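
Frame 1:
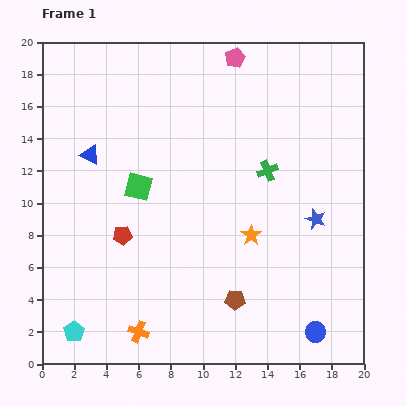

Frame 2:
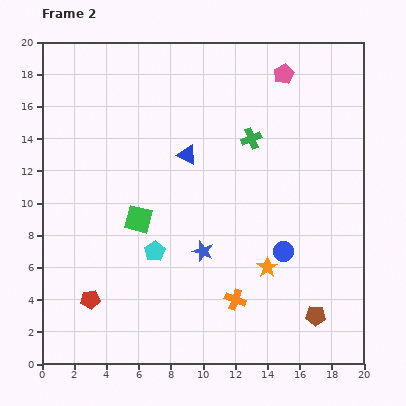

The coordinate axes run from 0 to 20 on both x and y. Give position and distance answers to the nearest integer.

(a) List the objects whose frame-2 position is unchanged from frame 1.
none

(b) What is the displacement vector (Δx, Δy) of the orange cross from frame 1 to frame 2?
(6, 2)

The orange cross was at (6, 2) in frame 1 and (12, 4) in frame 2.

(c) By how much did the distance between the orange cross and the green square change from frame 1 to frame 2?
-1

Distance in frame 1: 9. Distance in frame 2: 8.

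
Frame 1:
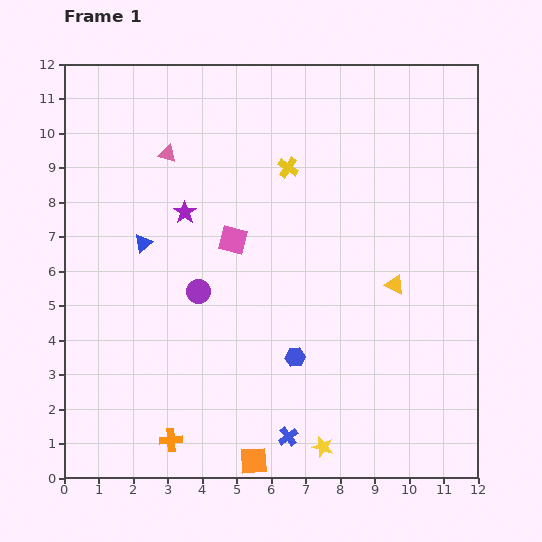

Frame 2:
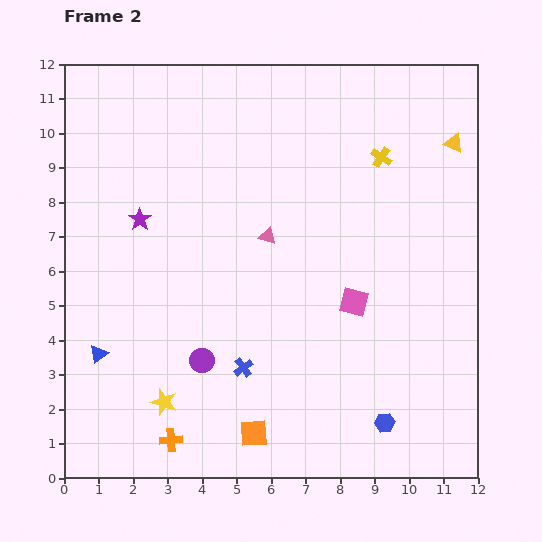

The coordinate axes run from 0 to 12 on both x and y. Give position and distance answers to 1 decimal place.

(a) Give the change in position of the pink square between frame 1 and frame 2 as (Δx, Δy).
(3.5, -1.8)

The pink square was at (4.9, 6.9) in frame 1 and (8.4, 5.1) in frame 2.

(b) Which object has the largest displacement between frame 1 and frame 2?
the yellow star

(moved 4.8; next 4.4)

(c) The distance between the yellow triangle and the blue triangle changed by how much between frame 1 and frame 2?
+4.6

Distance in frame 1: 7.4. Distance in frame 2: 12.0.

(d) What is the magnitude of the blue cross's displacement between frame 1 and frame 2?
2.4

The blue cross moved from (6.5, 1.2) to (5.2, 3.2), a distance of √(1.3² + 2.0²) ≈ 2.4.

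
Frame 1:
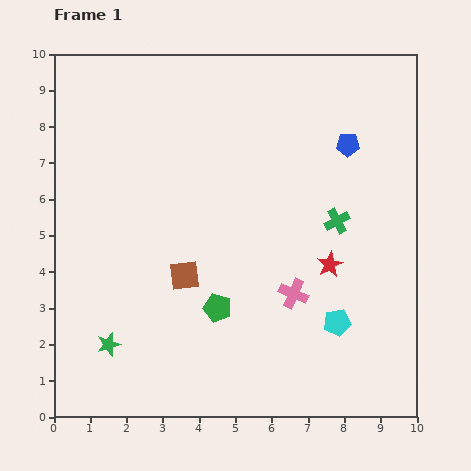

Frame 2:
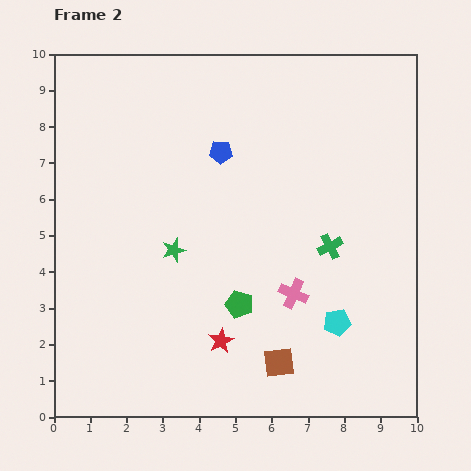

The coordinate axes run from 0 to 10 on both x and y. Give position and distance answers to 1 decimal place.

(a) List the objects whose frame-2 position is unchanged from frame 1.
the cyan pentagon, the pink cross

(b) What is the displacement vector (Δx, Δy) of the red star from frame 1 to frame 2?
(-3.0, -2.1)

The red star was at (7.6, 4.2) in frame 1 and (4.6, 2.1) in frame 2.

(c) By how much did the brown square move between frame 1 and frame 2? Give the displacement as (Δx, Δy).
(2.6, -2.4)

The brown square was at (3.6, 3.9) in frame 1 and (6.2, 1.5) in frame 2.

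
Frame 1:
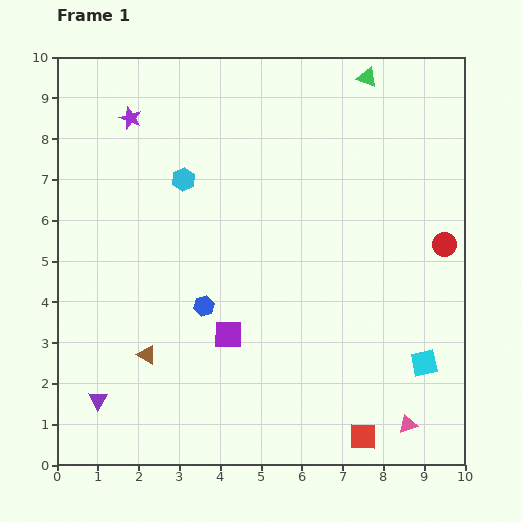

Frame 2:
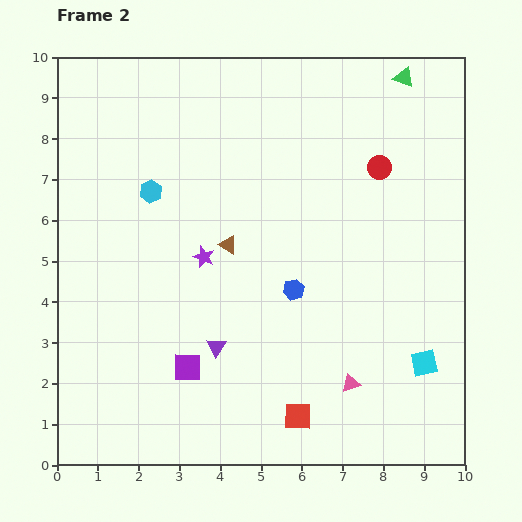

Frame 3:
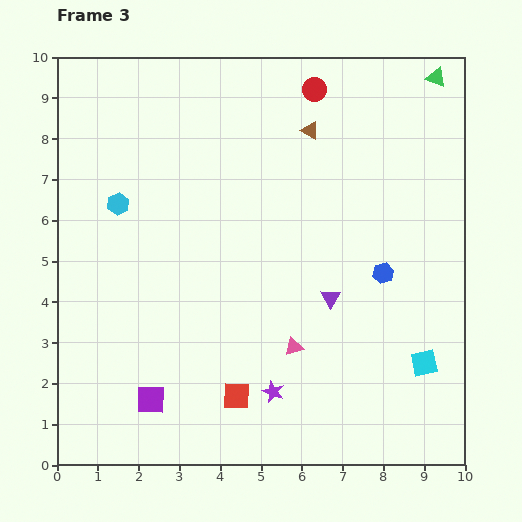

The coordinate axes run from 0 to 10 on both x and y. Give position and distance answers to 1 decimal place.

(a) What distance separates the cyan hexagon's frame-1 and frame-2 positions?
0.9

The cyan hexagon moved from (3.1, 7.0) to (2.3, 6.7), a distance of √(0.8² + 0.3²) ≈ 0.9.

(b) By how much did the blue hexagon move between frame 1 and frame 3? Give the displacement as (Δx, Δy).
(4.4, 0.8)

The blue hexagon was at (3.6, 3.9) in frame 1 and (8.0, 4.7) in frame 3.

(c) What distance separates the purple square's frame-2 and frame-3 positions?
1.2

The purple square moved from (3.2, 2.4) to (2.3, 1.6), a distance of √(0.9² + 0.8²) ≈ 1.2.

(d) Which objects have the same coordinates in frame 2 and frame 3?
the cyan square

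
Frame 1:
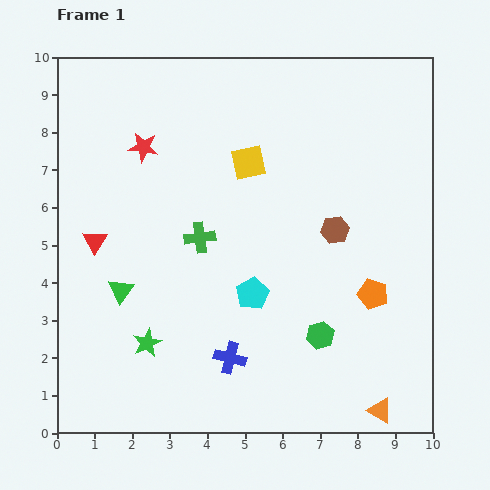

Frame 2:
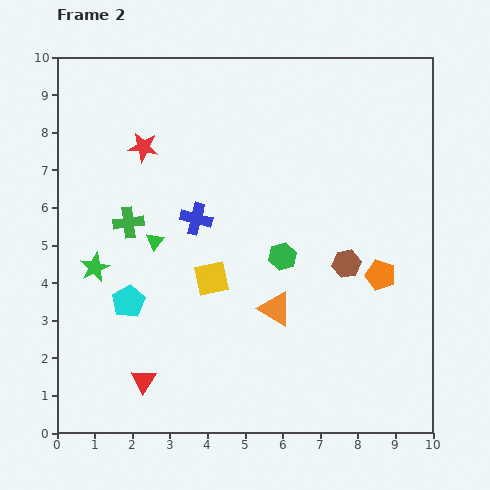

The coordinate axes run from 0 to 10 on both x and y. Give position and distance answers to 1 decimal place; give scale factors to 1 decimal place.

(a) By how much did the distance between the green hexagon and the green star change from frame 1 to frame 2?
+0.4

Distance in frame 1: 4.6. Distance in frame 2: 5.0.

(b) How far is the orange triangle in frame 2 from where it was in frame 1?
3.9

The orange triangle moved from (8.6, 0.6) to (5.8, 3.3), a distance of √(2.8² + 2.7²) ≈ 3.9.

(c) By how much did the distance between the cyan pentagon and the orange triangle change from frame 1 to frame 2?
-0.7

Distance in frame 1: 4.6. Distance in frame 2: 3.9.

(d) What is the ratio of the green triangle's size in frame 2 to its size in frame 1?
0.7×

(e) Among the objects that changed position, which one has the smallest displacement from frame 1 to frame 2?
the orange pentagon

(moved 0.5)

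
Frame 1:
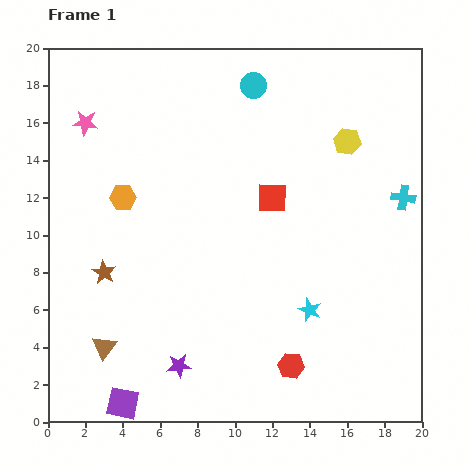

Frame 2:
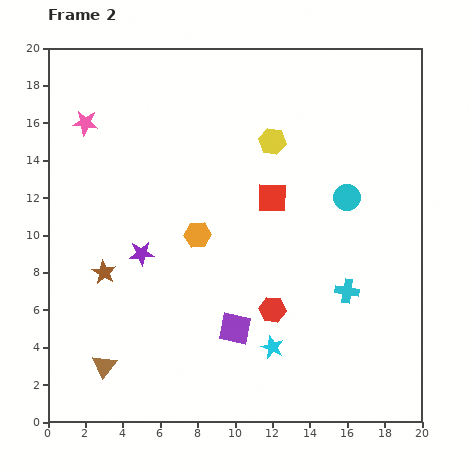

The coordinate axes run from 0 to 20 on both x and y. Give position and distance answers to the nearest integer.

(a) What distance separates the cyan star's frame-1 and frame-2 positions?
3

The cyan star moved from (14, 6) to (12, 4), a distance of √(2² + 2²) ≈ 3.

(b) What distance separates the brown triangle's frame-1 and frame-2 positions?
1

The brown triangle moved from (3, 4) to (3, 3), a distance of √(0² + 1²) ≈ 1.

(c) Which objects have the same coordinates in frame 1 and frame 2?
the brown star, the red square, the pink star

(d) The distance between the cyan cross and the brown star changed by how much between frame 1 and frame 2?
-3

Distance in frame 1: 16. Distance in frame 2: 13.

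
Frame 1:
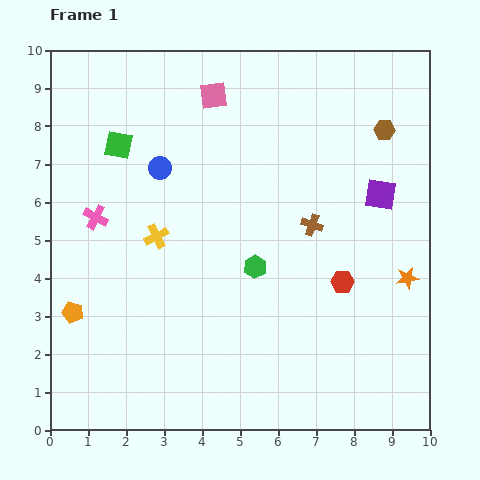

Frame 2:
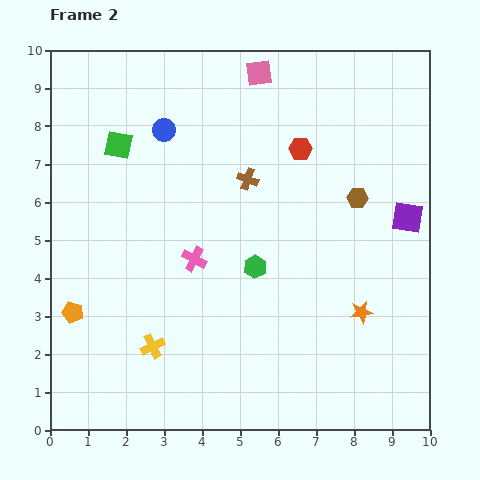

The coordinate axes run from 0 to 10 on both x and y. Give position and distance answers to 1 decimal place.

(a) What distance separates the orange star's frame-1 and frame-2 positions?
1.5

The orange star moved from (9.4, 4.0) to (8.2, 3.1), a distance of √(1.2² + 0.9²) ≈ 1.5.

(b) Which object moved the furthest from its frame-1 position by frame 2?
the red hexagon

(moved 3.7; next 2.9)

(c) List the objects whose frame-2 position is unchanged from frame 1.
the green hexagon, the green square, the orange pentagon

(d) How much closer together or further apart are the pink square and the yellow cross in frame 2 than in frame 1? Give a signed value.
+3.7

Distance in frame 1: 4.0. Distance in frame 2: 7.7.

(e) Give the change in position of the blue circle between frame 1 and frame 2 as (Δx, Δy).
(0.1, 1.0)

The blue circle was at (2.9, 6.9) in frame 1 and (3.0, 7.9) in frame 2.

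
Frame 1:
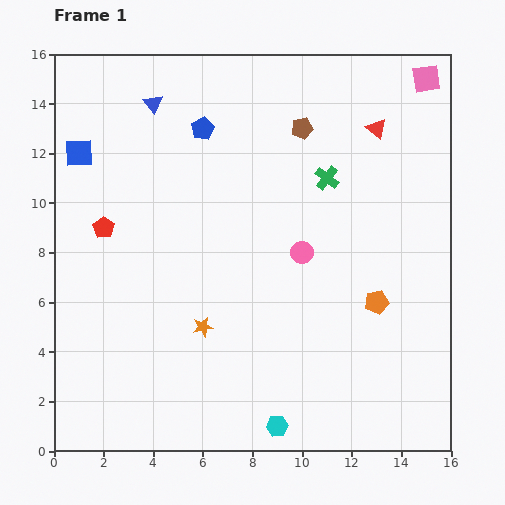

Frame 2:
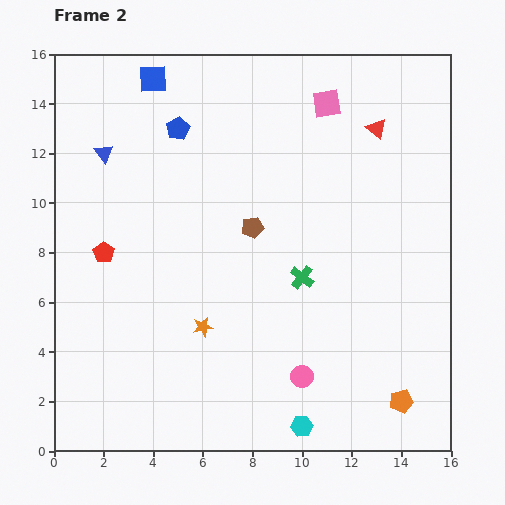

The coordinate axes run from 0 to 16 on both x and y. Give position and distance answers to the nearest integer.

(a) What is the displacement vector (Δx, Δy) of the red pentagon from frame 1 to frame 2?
(0, -1)

The red pentagon was at (2, 9) in frame 1 and (2, 8) in frame 2.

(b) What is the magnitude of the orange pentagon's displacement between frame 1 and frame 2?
4

The orange pentagon moved from (13, 6) to (14, 2), a distance of √(1² + 4²) ≈ 4.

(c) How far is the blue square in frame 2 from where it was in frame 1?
4

The blue square moved from (1, 12) to (4, 15), a distance of √(3² + 3²) ≈ 4.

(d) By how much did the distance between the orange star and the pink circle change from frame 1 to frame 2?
-1

Distance in frame 1: 5. Distance in frame 2: 4.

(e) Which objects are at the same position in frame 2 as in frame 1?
the red triangle, the orange star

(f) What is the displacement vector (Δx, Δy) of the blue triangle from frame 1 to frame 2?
(-2, -2)

The blue triangle was at (4, 14) in frame 1 and (2, 12) in frame 2.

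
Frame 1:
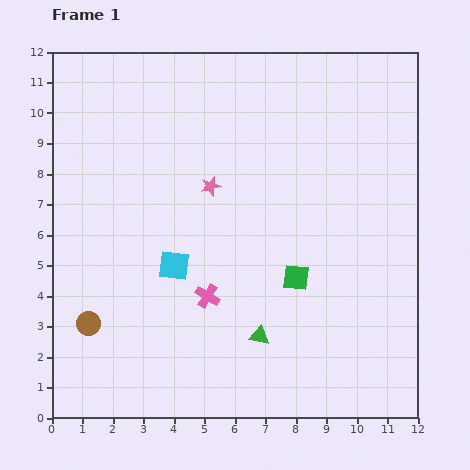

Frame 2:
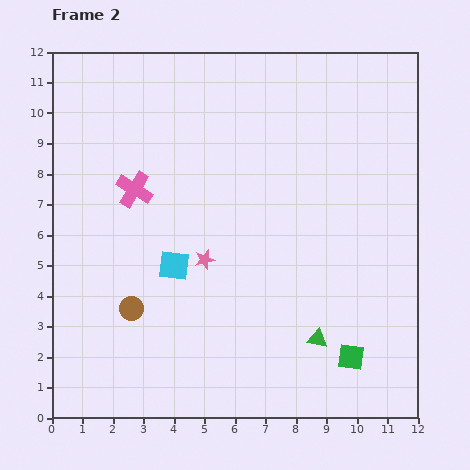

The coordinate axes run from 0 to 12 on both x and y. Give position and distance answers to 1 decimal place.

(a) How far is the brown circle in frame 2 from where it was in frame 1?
1.5

The brown circle moved from (1.2, 3.1) to (2.6, 3.6), a distance of √(1.4² + 0.5²) ≈ 1.5.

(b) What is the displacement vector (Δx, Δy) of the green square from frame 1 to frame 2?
(1.8, -2.6)

The green square was at (8.0, 4.6) in frame 1 and (9.8, 2.0) in frame 2.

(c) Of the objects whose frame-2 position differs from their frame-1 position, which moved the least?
the brown circle

(moved 1.5)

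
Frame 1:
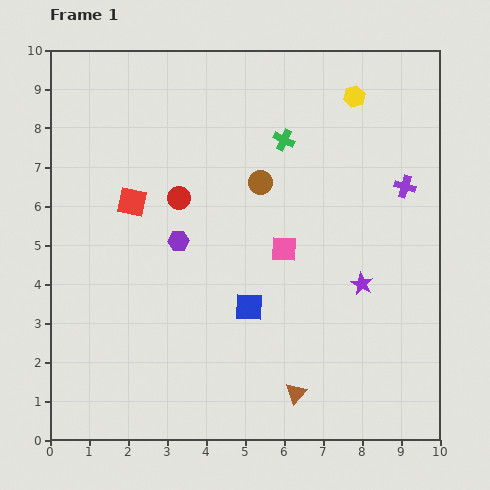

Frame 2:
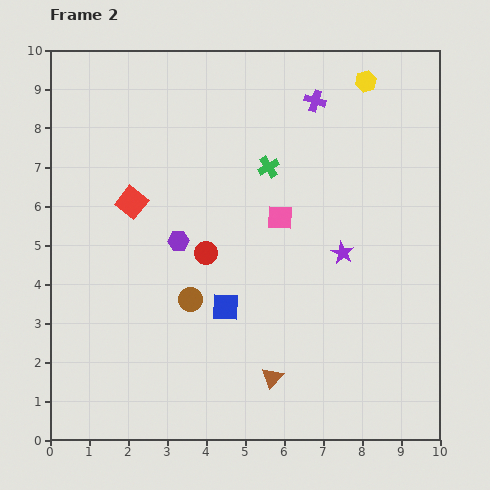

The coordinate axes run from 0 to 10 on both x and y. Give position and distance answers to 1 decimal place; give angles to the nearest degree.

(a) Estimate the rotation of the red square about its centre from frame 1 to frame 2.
26° clockwise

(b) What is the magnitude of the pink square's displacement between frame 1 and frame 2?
0.8

The pink square moved from (6.0, 4.9) to (5.9, 5.7), a distance of √(0.1² + 0.8²) ≈ 0.8.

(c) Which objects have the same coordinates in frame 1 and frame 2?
the purple hexagon, the red square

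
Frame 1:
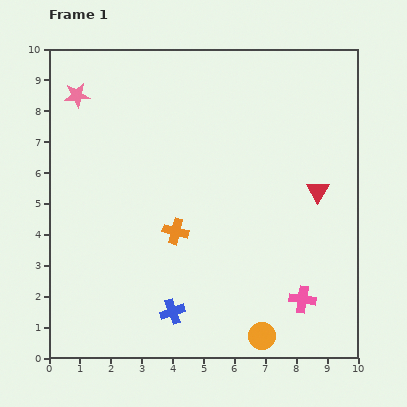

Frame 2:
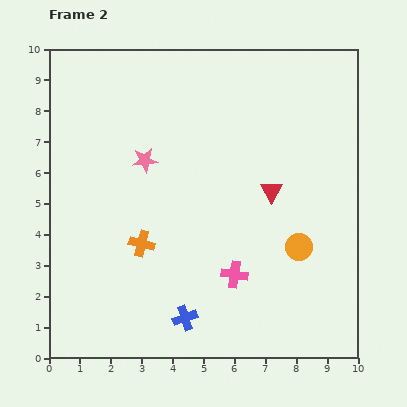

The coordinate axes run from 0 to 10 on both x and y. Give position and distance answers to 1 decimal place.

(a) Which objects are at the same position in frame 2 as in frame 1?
none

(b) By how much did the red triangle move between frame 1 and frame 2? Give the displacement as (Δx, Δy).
(-1.5, 0.0)

The red triangle was at (8.7, 5.4) in frame 1 and (7.2, 5.4) in frame 2.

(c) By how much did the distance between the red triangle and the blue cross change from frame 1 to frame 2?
-1.1

Distance in frame 1: 6.1. Distance in frame 2: 5.0.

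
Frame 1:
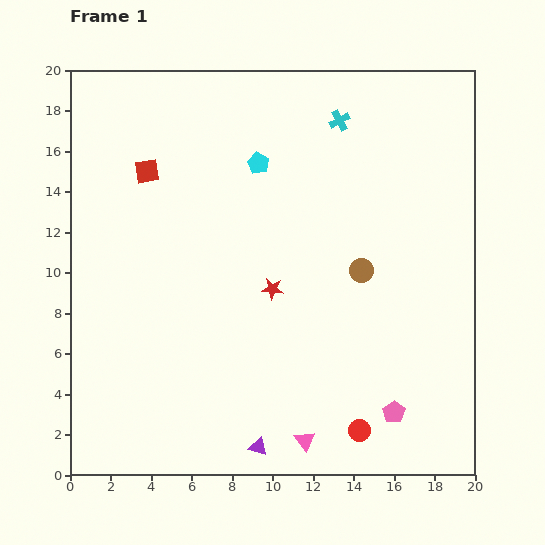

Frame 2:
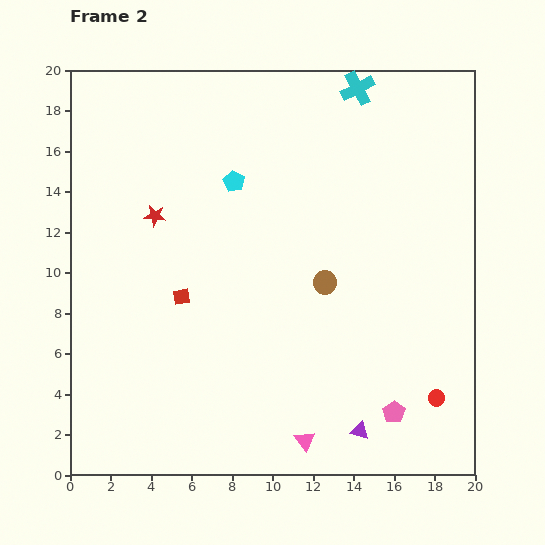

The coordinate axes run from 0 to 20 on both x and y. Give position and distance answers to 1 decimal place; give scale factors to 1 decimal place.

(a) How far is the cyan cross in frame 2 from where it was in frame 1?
1.8

The cyan cross moved from (13.3, 17.5) to (14.2, 19.1), a distance of √(0.9² + 1.6²) ≈ 1.8.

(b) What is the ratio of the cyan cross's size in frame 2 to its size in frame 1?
1.6×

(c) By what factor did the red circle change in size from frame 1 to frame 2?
0.7×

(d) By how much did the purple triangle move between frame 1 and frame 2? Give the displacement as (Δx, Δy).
(5.0, 0.8)

The purple triangle was at (9.3, 1.4) in frame 1 and (14.3, 2.2) in frame 2.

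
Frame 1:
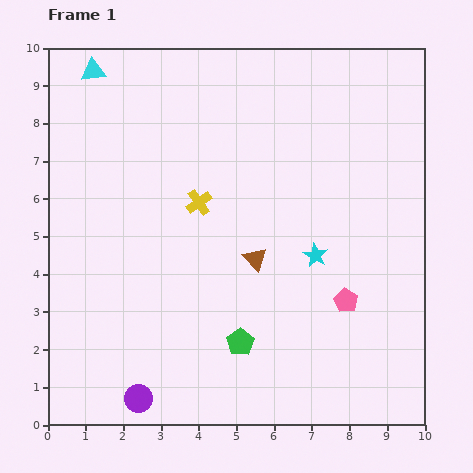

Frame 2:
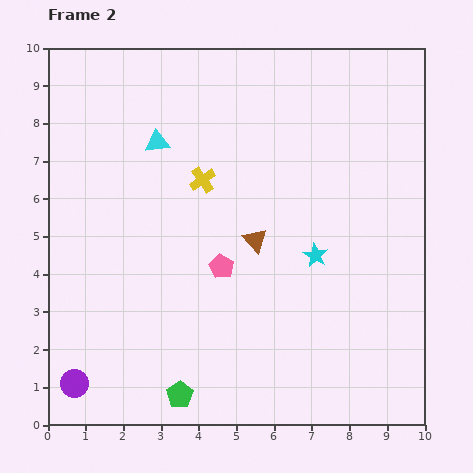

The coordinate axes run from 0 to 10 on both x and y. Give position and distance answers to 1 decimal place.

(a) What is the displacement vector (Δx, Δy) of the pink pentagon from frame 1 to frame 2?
(-3.3, 0.9)

The pink pentagon was at (7.9, 3.3) in frame 1 and (4.6, 4.2) in frame 2.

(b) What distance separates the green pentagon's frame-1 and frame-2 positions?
2.1

The green pentagon moved from (5.1, 2.2) to (3.5, 0.8), a distance of √(1.6² + 1.4²) ≈ 2.1.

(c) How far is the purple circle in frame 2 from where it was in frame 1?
1.7

The purple circle moved from (2.4, 0.7) to (0.7, 1.1), a distance of √(1.7² + 0.4²) ≈ 1.7.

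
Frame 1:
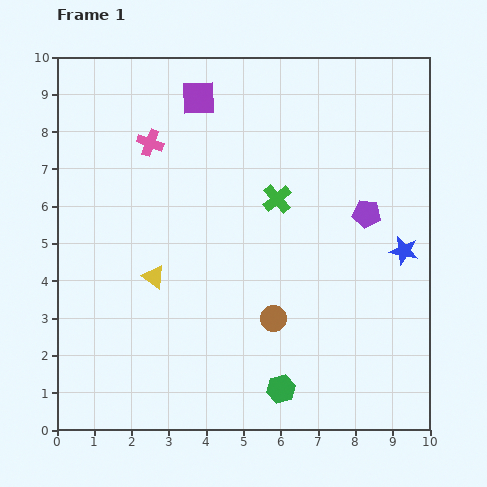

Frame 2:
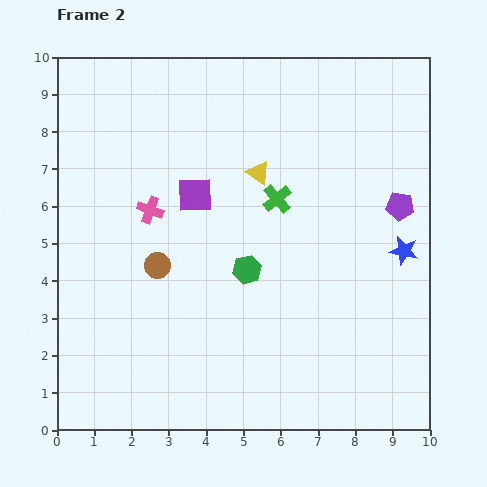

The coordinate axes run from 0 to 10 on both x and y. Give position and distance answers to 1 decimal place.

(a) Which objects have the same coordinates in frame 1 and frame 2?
the green cross, the blue star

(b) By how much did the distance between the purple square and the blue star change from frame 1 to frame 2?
-1.1

Distance in frame 1: 6.9. Distance in frame 2: 5.8.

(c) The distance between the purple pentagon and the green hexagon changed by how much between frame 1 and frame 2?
-0.8

Distance in frame 1: 5.2. Distance in frame 2: 4.4.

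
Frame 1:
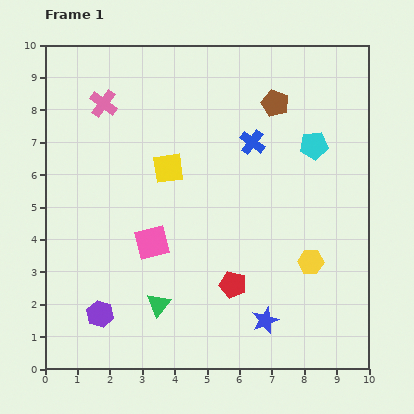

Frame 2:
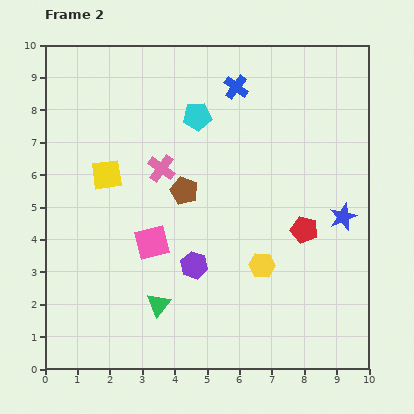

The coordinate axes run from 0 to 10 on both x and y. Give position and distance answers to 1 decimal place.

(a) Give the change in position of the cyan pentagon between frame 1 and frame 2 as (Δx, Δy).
(-3.6, 0.9)

The cyan pentagon was at (8.3, 6.9) in frame 1 and (4.7, 7.8) in frame 2.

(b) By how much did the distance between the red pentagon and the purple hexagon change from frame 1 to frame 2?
-0.6

Distance in frame 1: 4.2. Distance in frame 2: 3.6.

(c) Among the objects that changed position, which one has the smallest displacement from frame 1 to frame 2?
the yellow hexagon

(moved 1.5)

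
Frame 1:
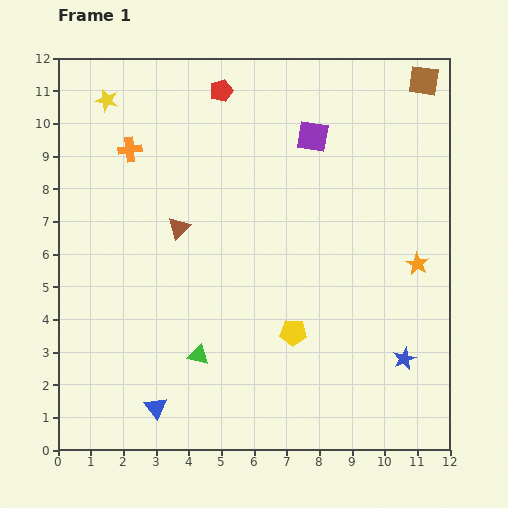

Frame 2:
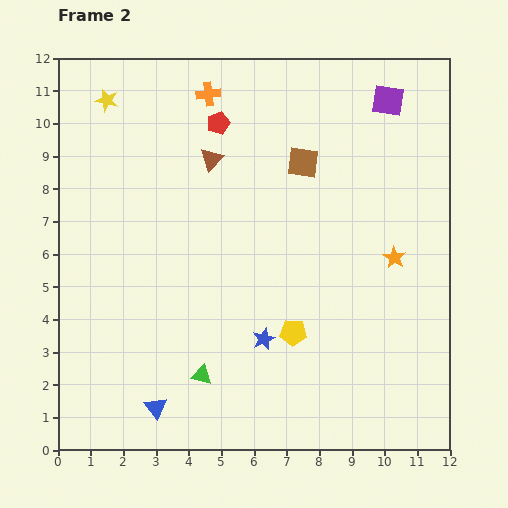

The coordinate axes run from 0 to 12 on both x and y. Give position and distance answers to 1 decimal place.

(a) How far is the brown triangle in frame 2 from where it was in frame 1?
2.3

The brown triangle moved from (3.7, 6.8) to (4.7, 8.9), a distance of √(1.0² + 2.1²) ≈ 2.3.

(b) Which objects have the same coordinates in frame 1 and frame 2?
the yellow pentagon, the blue triangle, the yellow star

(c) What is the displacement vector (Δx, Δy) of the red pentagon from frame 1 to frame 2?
(-0.1, -1.0)

The red pentagon was at (5.0, 11.0) in frame 1 and (4.9, 10.0) in frame 2.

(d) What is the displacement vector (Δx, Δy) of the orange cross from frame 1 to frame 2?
(2.4, 1.7)

The orange cross was at (2.2, 9.2) in frame 1 and (4.6, 10.9) in frame 2.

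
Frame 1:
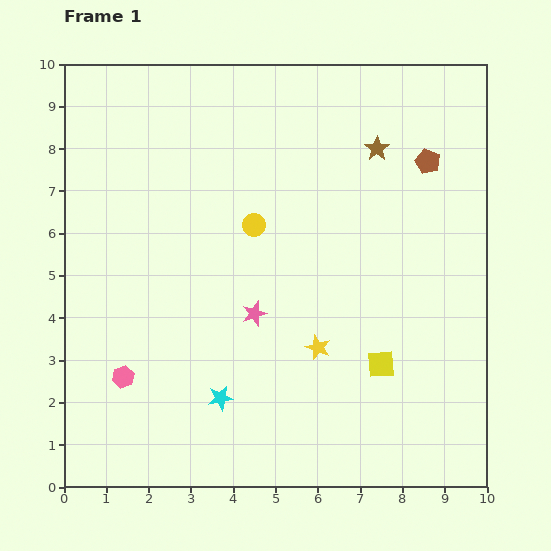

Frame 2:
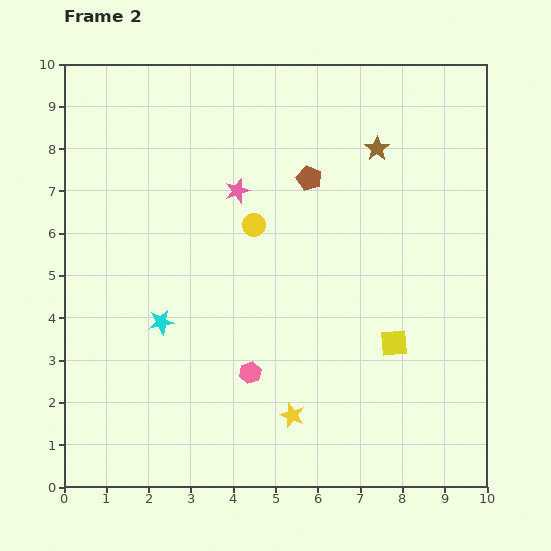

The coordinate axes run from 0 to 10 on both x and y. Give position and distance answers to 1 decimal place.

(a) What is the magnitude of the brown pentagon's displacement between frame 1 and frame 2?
2.8

The brown pentagon moved from (8.6, 7.7) to (5.8, 7.3), a distance of √(2.8² + 0.4²) ≈ 2.8.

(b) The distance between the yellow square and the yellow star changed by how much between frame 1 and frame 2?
+1.3

Distance in frame 1: 1.6. Distance in frame 2: 2.9.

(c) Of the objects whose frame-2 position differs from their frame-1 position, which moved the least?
the yellow square

(moved 0.6)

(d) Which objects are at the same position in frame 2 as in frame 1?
the yellow circle, the brown star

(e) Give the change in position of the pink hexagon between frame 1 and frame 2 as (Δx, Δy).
(3.0, 0.1)

The pink hexagon was at (1.4, 2.6) in frame 1 and (4.4, 2.7) in frame 2.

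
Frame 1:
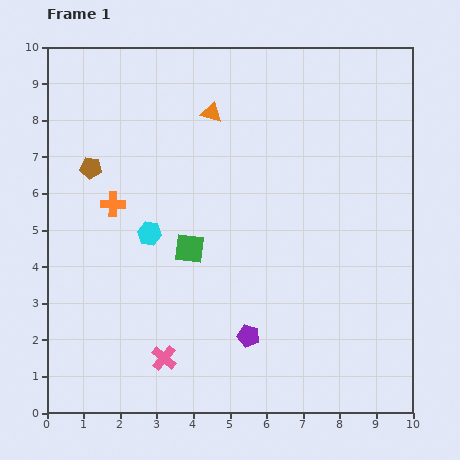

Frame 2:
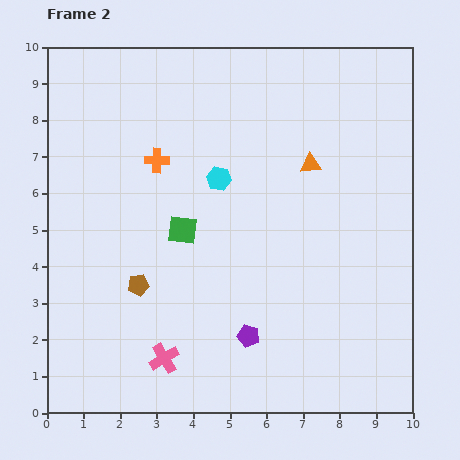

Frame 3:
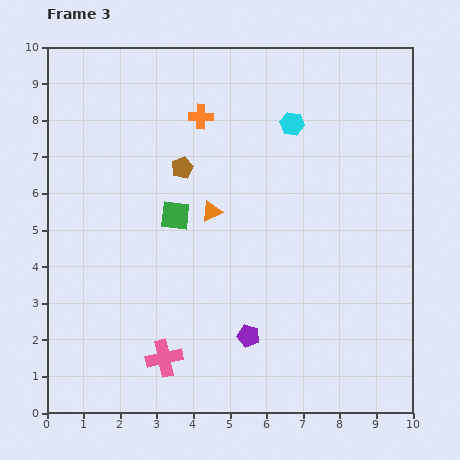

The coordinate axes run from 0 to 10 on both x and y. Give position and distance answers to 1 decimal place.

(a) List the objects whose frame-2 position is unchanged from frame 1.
the pink cross, the purple pentagon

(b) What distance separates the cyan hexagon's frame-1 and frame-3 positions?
4.9

The cyan hexagon moved from (2.8, 4.9) to (6.7, 7.9), a distance of √(3.9² + 3.0²) ≈ 4.9.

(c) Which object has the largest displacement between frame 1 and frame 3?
the cyan hexagon

(moved 4.9; next 3.4)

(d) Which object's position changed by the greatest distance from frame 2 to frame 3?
the brown pentagon

(moved 3.4; next 3.0)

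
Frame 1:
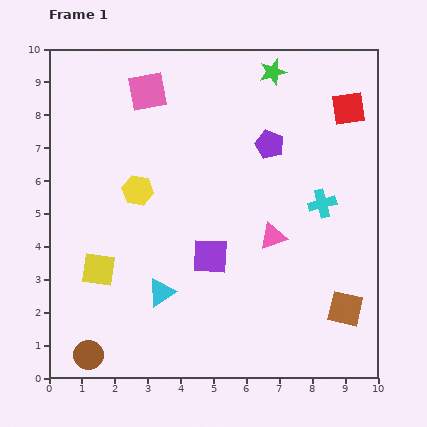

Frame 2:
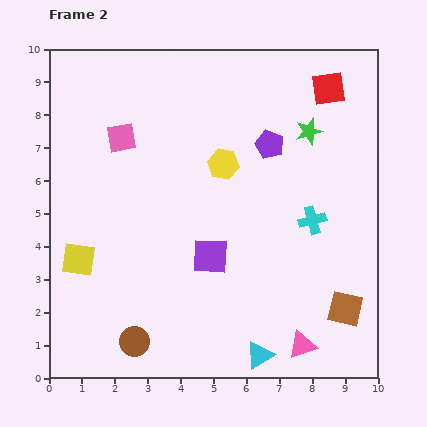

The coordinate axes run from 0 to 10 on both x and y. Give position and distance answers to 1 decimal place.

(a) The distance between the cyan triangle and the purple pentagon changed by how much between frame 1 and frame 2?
+0.8

Distance in frame 1: 5.6. Distance in frame 2: 6.4.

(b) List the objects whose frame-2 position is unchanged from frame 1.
the brown square, the purple pentagon, the purple square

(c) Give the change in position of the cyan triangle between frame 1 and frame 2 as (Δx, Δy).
(3.0, -1.9)

The cyan triangle was at (3.4, 2.6) in frame 1 and (6.4, 0.7) in frame 2.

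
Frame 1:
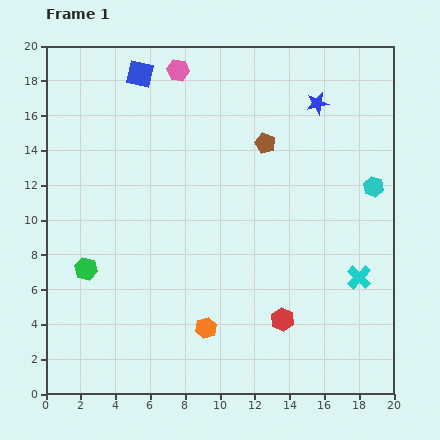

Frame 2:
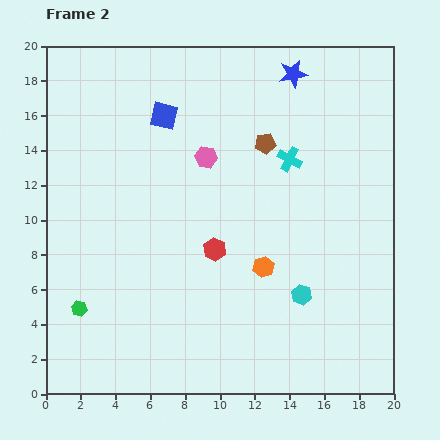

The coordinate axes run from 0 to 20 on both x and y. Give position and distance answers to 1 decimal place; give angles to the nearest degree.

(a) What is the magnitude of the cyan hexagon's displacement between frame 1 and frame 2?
7.4

The cyan hexagon moved from (18.8, 11.9) to (14.7, 5.7), a distance of √(4.1² + 6.2²) ≈ 7.4.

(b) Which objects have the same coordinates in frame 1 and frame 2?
the brown pentagon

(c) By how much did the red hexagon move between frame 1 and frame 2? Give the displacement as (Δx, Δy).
(-3.9, 4.0)

The red hexagon was at (13.6, 4.3) in frame 1 and (9.7, 8.3) in frame 2.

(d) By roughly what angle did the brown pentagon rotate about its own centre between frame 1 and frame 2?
28° counter-clockwise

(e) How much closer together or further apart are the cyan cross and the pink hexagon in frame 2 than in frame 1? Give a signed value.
-11.0

Distance in frame 1: 15.8. Distance in frame 2: 4.8.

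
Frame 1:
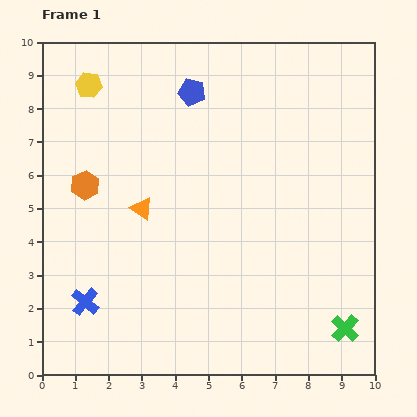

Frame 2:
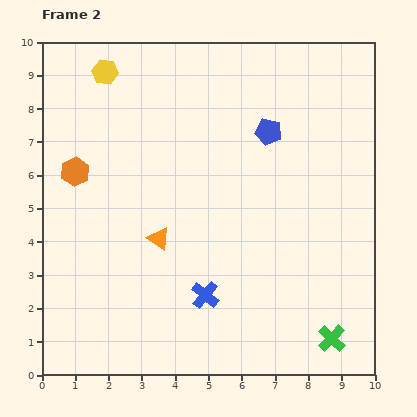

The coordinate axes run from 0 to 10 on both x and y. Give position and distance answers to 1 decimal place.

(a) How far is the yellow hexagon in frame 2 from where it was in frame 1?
0.6

The yellow hexagon moved from (1.4, 8.7) to (1.9, 9.1), a distance of √(0.5² + 0.4²) ≈ 0.6.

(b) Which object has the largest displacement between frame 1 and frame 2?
the blue cross

(moved 3.6; next 2.6)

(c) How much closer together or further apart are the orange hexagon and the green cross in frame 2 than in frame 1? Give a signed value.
+0.3

Distance in frame 1: 8.9. Distance in frame 2: 9.2.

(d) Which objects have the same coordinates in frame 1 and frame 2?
none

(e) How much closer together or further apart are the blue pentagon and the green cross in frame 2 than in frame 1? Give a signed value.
-2.0

Distance in frame 1: 8.5. Distance in frame 2: 6.5.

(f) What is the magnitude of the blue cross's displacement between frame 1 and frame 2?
3.6

The blue cross moved from (1.3, 2.2) to (4.9, 2.4), a distance of √(3.6² + 0.2²) ≈ 3.6.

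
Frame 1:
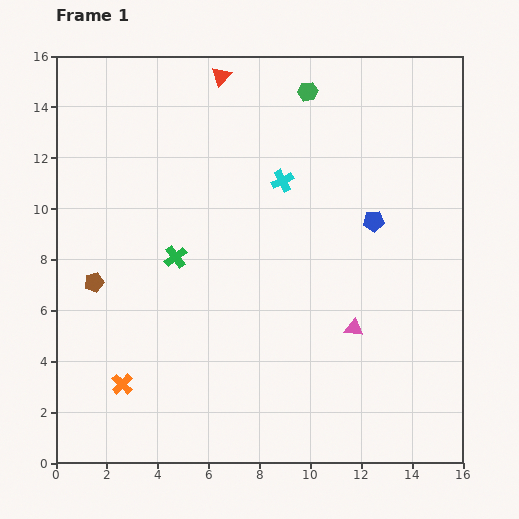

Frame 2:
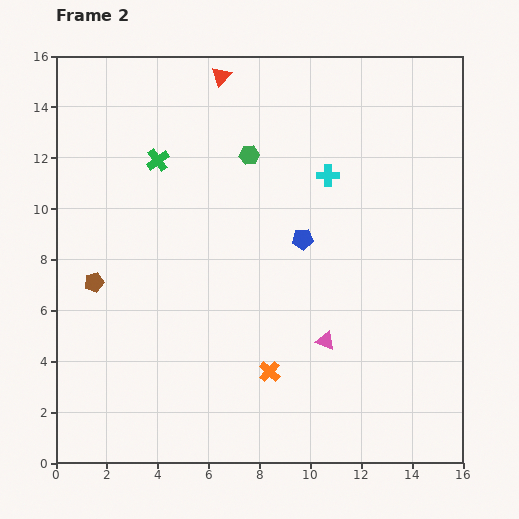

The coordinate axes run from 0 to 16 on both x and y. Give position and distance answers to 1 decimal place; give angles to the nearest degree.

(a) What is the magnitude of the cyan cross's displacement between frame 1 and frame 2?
1.8

The cyan cross moved from (8.9, 11.1) to (10.7, 11.3), a distance of √(1.8² + 0.2²) ≈ 1.8.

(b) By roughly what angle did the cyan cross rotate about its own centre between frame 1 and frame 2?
27° clockwise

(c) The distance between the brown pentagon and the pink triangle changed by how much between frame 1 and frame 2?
-1.0

Distance in frame 1: 10.4. Distance in frame 2: 9.4.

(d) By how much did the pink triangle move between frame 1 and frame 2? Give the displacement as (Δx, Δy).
(-1.1, -0.5)

The pink triangle was at (11.7, 5.3) in frame 1 and (10.6, 4.8) in frame 2.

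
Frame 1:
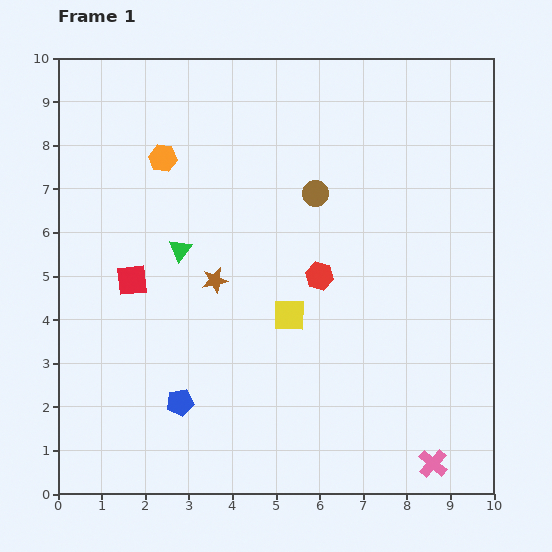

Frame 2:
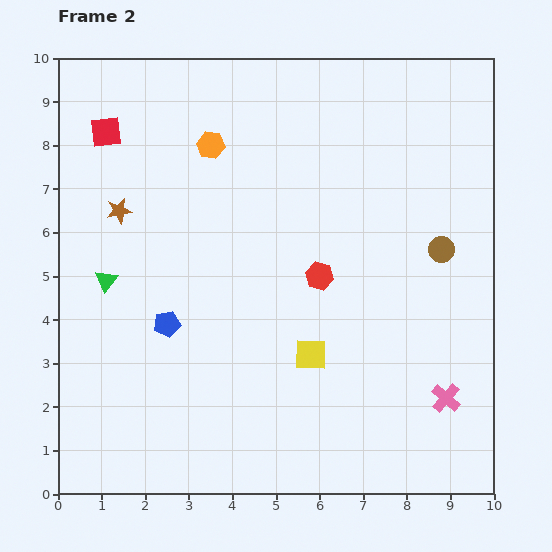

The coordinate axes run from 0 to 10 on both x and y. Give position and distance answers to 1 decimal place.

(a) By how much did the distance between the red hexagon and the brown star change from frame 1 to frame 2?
+2.4

Distance in frame 1: 2.4. Distance in frame 2: 4.8.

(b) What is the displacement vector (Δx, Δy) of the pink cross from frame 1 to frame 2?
(0.3, 1.5)

The pink cross was at (8.6, 0.7) in frame 1 and (8.9, 2.2) in frame 2.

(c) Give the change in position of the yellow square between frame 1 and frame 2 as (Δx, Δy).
(0.5, -0.9)

The yellow square was at (5.3, 4.1) in frame 1 and (5.8, 3.2) in frame 2.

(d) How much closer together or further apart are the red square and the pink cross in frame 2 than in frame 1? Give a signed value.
+1.8

Distance in frame 1: 8.1. Distance in frame 2: 9.9.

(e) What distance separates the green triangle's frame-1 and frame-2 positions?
1.8

The green triangle moved from (2.8, 5.6) to (1.1, 4.9), a distance of √(1.7² + 0.7²) ≈ 1.8.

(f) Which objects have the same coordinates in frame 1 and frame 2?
the red hexagon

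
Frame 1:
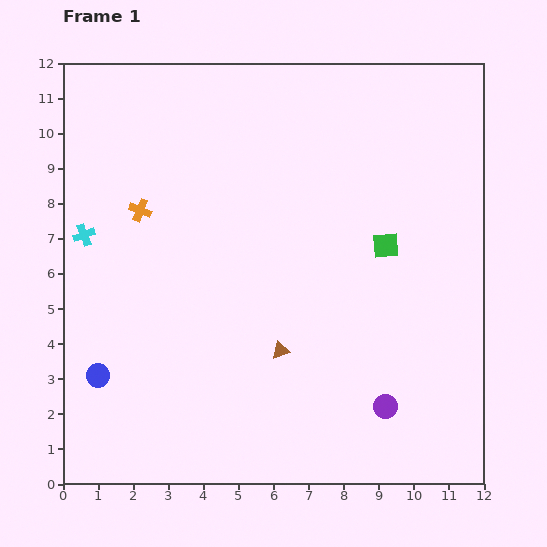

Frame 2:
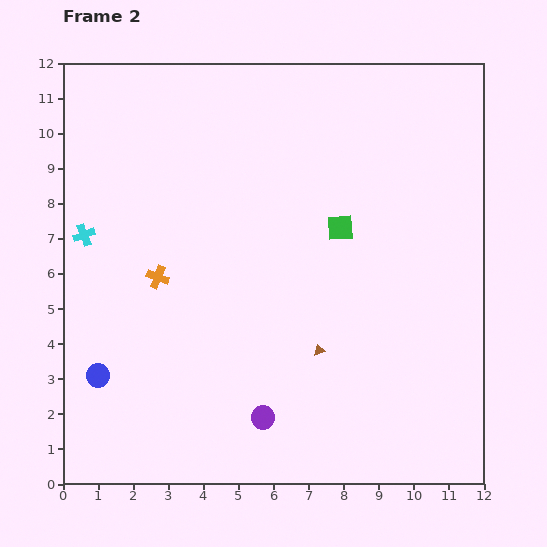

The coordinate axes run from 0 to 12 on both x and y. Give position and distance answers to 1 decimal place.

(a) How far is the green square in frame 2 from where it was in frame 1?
1.4

The green square moved from (9.2, 6.8) to (7.9, 7.3), a distance of √(1.3² + 0.5²) ≈ 1.4.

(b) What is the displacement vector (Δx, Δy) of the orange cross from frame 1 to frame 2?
(0.5, -1.9)

The orange cross was at (2.2, 7.8) in frame 1 and (2.7, 5.9) in frame 2.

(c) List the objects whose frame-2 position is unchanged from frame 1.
the cyan cross, the blue circle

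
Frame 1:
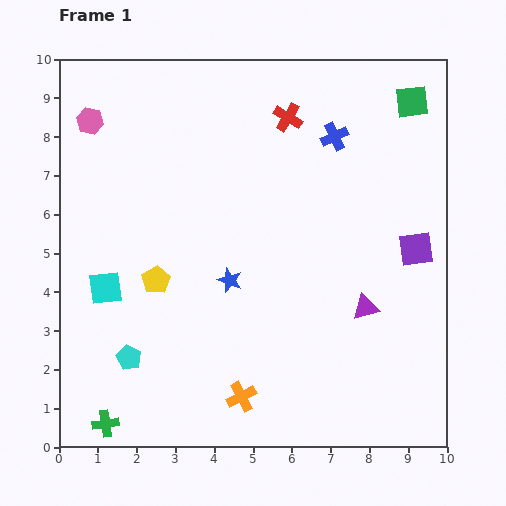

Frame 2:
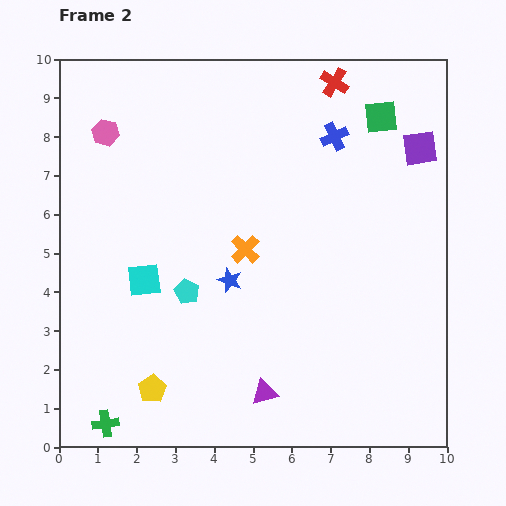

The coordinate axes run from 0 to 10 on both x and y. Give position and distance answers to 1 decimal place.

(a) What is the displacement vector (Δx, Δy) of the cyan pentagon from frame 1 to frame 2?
(1.5, 1.7)

The cyan pentagon was at (1.8, 2.3) in frame 1 and (3.3, 4.0) in frame 2.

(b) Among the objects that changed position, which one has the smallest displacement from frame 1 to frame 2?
the pink hexagon

(moved 0.5)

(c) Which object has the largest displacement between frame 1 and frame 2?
the orange cross

(moved 3.8; next 3.4)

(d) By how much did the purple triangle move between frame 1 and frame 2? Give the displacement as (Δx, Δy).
(-2.6, -2.2)

The purple triangle was at (7.9, 3.6) in frame 1 and (5.3, 1.4) in frame 2.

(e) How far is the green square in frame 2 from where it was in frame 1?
0.9

The green square moved from (9.1, 8.9) to (8.3, 8.5), a distance of √(0.8² + 0.4²) ≈ 0.9.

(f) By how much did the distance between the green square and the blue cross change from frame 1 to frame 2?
-0.9

Distance in frame 1: 2.2. Distance in frame 2: 1.3.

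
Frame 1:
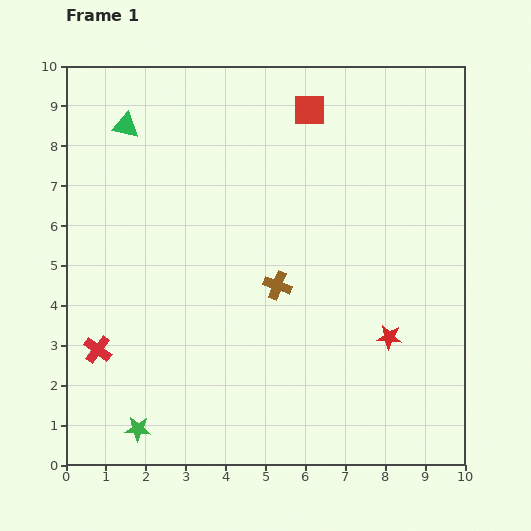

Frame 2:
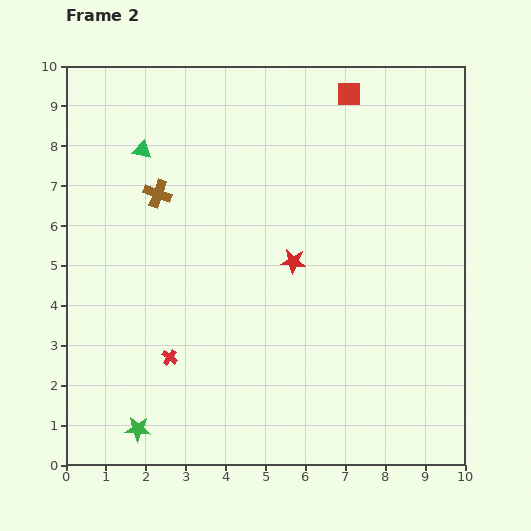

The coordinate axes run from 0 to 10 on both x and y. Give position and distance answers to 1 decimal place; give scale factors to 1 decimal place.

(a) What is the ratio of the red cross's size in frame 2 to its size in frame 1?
0.6×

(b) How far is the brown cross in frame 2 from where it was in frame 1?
3.8

The brown cross moved from (5.3, 4.5) to (2.3, 6.8), a distance of √(3.0² + 2.3²) ≈ 3.8.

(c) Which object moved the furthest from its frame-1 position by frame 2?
the brown cross

(moved 3.8; next 3.1)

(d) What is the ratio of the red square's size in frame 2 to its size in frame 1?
0.8×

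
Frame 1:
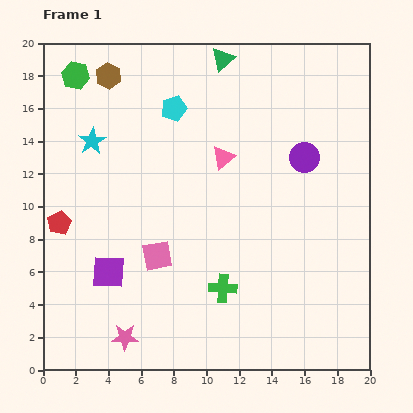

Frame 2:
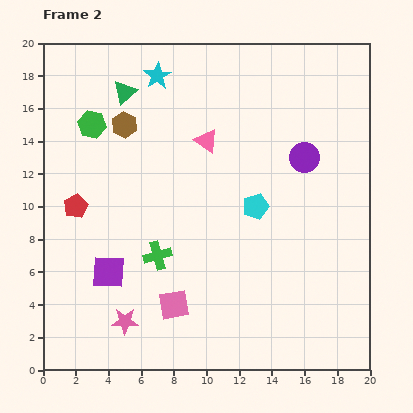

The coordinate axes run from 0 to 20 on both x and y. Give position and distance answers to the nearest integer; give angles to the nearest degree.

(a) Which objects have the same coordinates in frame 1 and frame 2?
the purple square, the purple circle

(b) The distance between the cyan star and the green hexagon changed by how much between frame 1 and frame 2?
+1

Distance in frame 1: 4. Distance in frame 2: 5.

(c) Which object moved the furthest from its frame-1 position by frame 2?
the cyan pentagon

(moved 8; next 6)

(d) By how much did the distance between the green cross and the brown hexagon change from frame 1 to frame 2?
-7

Distance in frame 1: 15. Distance in frame 2: 8.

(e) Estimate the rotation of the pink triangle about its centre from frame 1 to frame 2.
44° counter-clockwise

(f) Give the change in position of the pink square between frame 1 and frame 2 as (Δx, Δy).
(1, -3)

The pink square was at (7, 7) in frame 1 and (8, 4) in frame 2.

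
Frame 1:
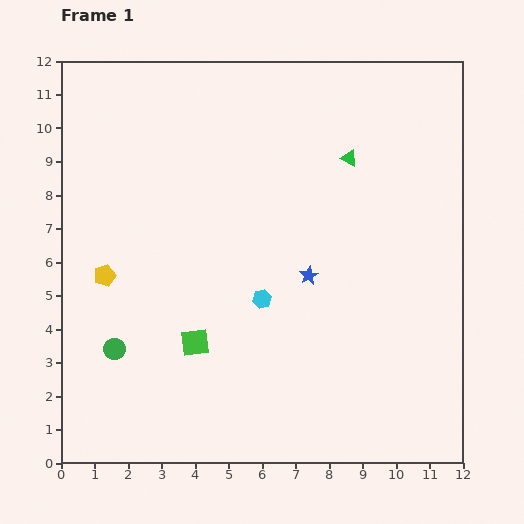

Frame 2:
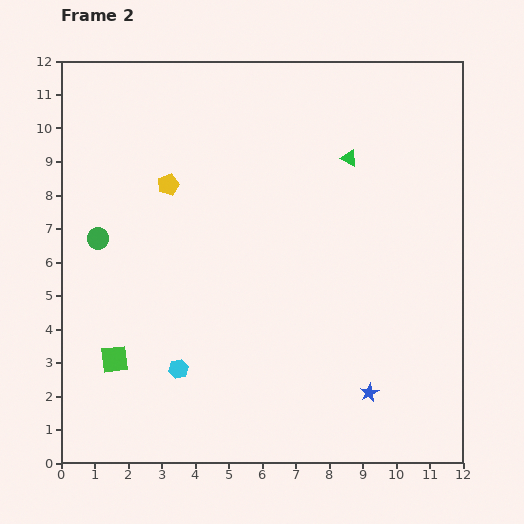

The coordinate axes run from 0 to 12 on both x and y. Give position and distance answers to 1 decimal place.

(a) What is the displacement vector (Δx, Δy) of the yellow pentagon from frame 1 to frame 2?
(1.9, 2.7)

The yellow pentagon was at (1.3, 5.6) in frame 1 and (3.2, 8.3) in frame 2.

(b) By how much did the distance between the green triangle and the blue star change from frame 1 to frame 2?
+3.3

Distance in frame 1: 3.7. Distance in frame 2: 7.0.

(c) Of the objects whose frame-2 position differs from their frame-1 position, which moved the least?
the green square

(moved 2.5)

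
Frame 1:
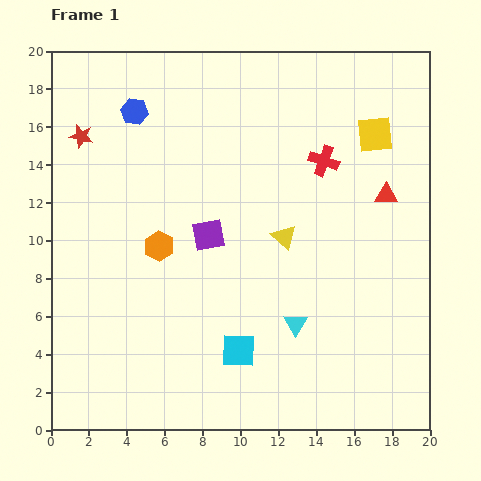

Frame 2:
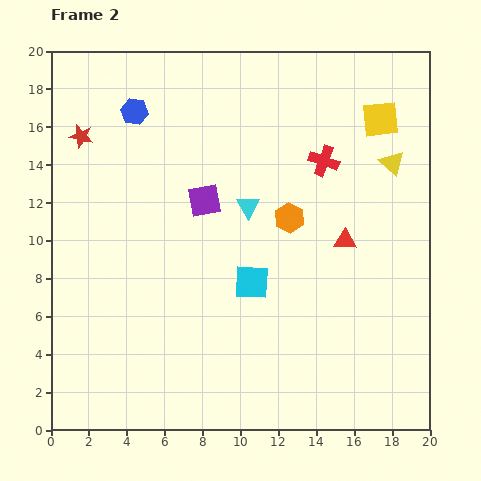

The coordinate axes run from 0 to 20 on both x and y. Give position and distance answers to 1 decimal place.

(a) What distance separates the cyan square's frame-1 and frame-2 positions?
3.7

The cyan square moved from (9.9, 4.2) to (10.6, 7.8), a distance of √(0.7² + 3.6²) ≈ 3.7.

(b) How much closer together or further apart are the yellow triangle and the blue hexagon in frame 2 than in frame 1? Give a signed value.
+3.6

Distance in frame 1: 10.3. Distance in frame 2: 13.9.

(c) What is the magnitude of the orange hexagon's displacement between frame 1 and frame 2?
7.1

The orange hexagon moved from (5.7, 9.7) to (12.6, 11.2), a distance of √(6.9² + 1.5²) ≈ 7.1.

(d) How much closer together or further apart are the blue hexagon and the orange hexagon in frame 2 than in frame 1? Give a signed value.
+2.7

Distance in frame 1: 7.2. Distance in frame 2: 9.9.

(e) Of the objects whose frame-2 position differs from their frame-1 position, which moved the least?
the yellow square

(moved 0.9)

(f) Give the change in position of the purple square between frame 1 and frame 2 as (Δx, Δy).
(-0.2, 1.8)

The purple square was at (8.3, 10.3) in frame 1 and (8.1, 12.1) in frame 2.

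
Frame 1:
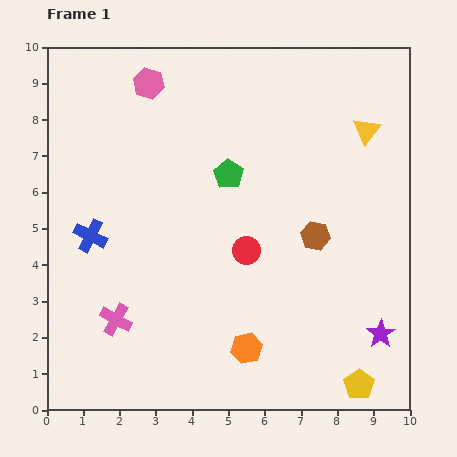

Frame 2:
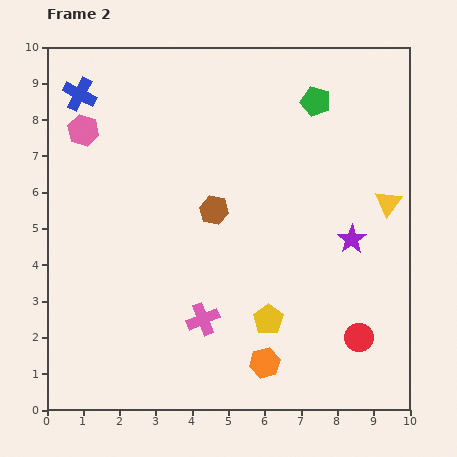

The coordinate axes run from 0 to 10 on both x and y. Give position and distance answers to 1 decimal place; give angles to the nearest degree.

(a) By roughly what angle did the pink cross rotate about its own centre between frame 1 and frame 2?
39° clockwise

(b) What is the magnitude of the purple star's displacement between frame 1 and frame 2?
2.7

The purple star moved from (9.2, 2.1) to (8.4, 4.7), a distance of √(0.8² + 2.6²) ≈ 2.7.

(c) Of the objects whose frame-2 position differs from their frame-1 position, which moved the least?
the orange hexagon

(moved 0.6)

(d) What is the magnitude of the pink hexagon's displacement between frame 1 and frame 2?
2.2

The pink hexagon moved from (2.8, 9.0) to (1.0, 7.7), a distance of √(1.8² + 1.3²) ≈ 2.2.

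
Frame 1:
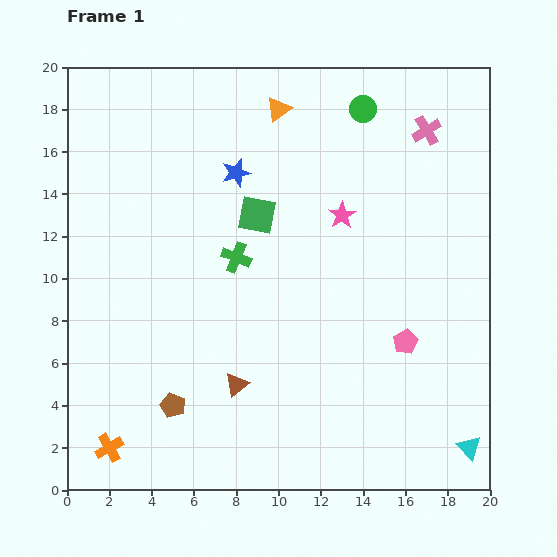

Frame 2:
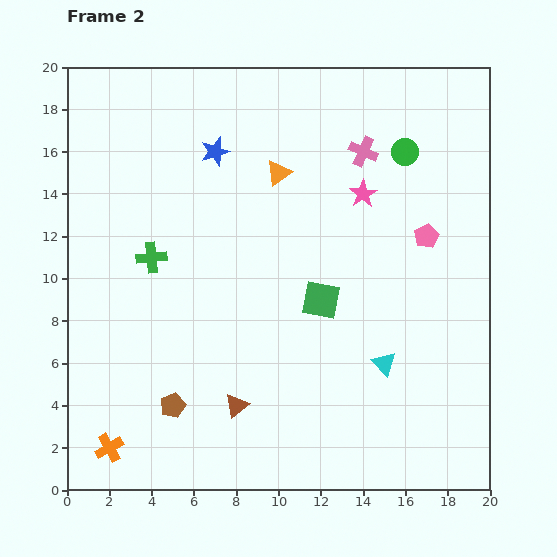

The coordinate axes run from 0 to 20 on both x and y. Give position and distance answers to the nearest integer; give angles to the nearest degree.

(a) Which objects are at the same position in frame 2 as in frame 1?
the orange cross, the brown pentagon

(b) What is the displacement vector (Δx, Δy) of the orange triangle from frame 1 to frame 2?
(0, -3)

The orange triangle was at (10, 18) in frame 1 and (10, 15) in frame 2.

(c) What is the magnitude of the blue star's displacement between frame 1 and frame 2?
1

The blue star moved from (8, 15) to (7, 16), a distance of √(1² + 1²) ≈ 1.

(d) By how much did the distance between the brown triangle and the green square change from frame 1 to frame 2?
-2

Distance in frame 1: 8. Distance in frame 2: 6.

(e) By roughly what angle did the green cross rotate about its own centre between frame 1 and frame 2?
26° counter-clockwise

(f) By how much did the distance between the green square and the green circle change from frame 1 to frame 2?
+1

Distance in frame 1: 7. Distance in frame 2: 8.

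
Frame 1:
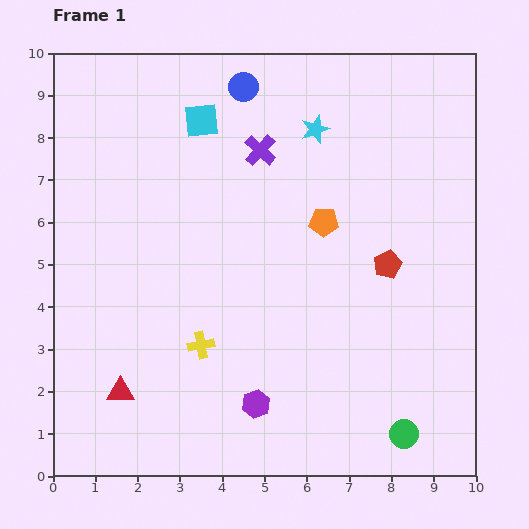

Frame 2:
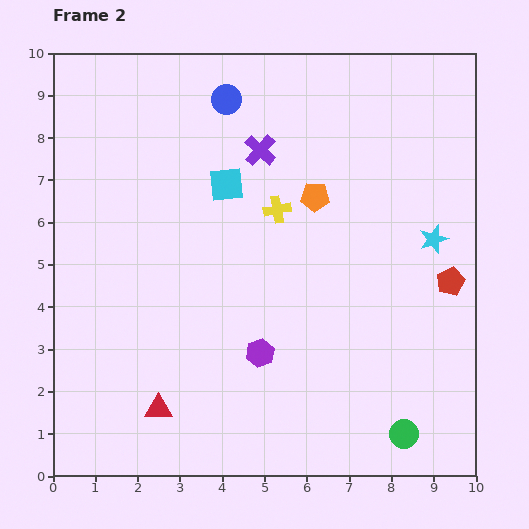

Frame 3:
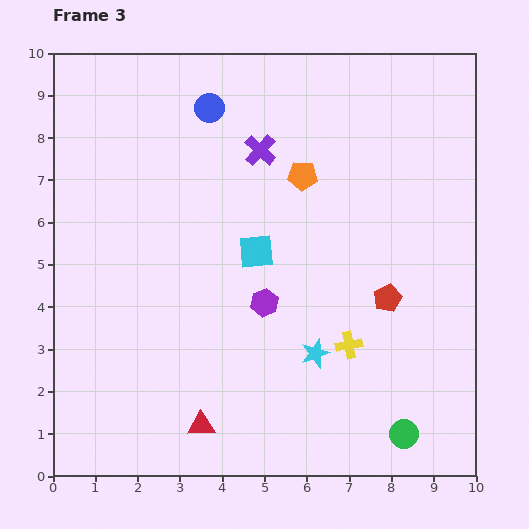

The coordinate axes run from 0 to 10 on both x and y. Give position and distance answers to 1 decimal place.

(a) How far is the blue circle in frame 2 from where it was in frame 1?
0.5

The blue circle moved from (4.5, 9.2) to (4.1, 8.9), a distance of √(0.4² + 0.3²) ≈ 0.5.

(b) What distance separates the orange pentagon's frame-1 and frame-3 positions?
1.2

The orange pentagon moved from (6.4, 6.0) to (5.9, 7.1), a distance of √(0.5² + 1.1²) ≈ 1.2.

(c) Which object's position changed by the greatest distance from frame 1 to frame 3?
the cyan star

(moved 5.3; next 3.5)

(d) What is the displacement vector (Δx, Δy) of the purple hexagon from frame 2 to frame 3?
(0.1, 1.2)

The purple hexagon was at (4.9, 2.9) in frame 2 and (5.0, 4.1) in frame 3.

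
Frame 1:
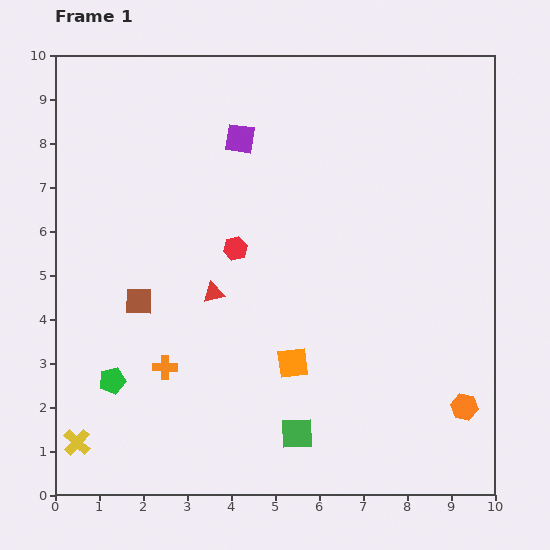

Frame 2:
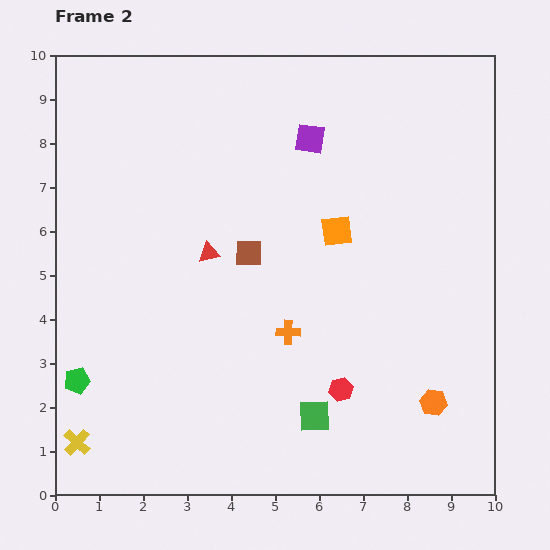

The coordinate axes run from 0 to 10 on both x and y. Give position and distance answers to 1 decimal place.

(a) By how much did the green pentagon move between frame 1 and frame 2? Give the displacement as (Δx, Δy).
(-0.8, 0.0)

The green pentagon was at (1.3, 2.6) in frame 1 and (0.5, 2.6) in frame 2.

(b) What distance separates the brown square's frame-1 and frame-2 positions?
2.7

The brown square moved from (1.9, 4.4) to (4.4, 5.5), a distance of √(2.5² + 1.1²) ≈ 2.7.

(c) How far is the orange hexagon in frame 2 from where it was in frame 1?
0.7

The orange hexagon moved from (9.3, 2.0) to (8.6, 2.1), a distance of √(0.7² + 0.1²) ≈ 0.7.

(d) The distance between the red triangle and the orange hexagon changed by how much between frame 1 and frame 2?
-0.2

Distance in frame 1: 6.3. Distance in frame 2: 6.1.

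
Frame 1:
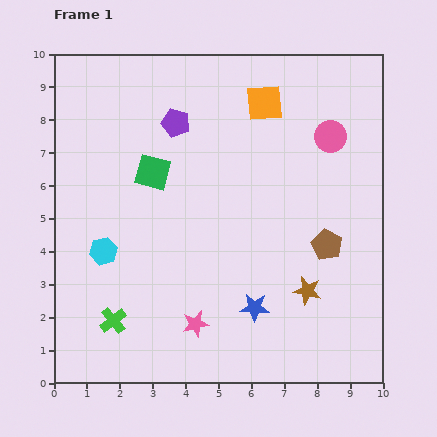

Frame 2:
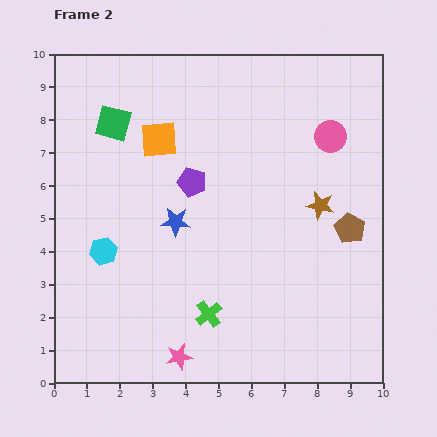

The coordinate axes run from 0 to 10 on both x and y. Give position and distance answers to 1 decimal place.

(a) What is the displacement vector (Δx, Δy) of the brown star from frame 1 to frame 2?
(0.4, 2.6)

The brown star was at (7.7, 2.8) in frame 1 and (8.1, 5.4) in frame 2.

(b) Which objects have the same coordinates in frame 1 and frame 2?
the pink circle, the cyan hexagon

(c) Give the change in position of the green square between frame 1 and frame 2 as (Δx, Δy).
(-1.2, 1.5)

The green square was at (3.0, 6.4) in frame 1 and (1.8, 7.9) in frame 2.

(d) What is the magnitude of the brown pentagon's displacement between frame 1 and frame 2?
0.9

The brown pentagon moved from (8.3, 4.2) to (9.0, 4.7), a distance of √(0.7² + 0.5²) ≈ 0.9.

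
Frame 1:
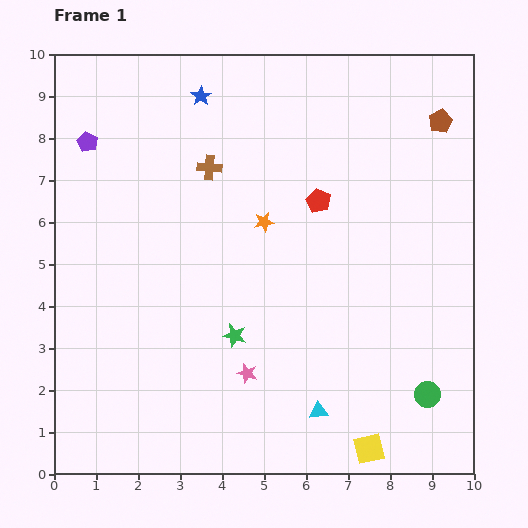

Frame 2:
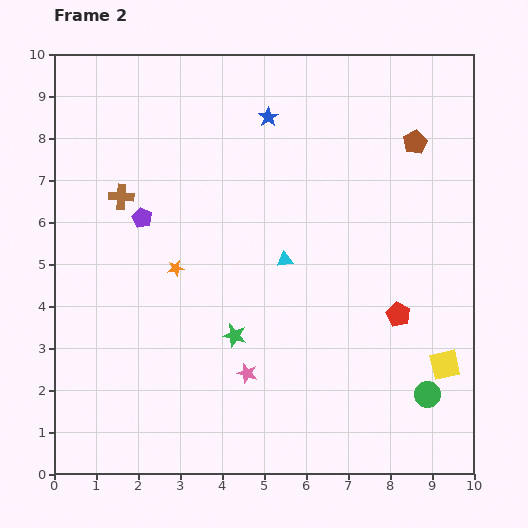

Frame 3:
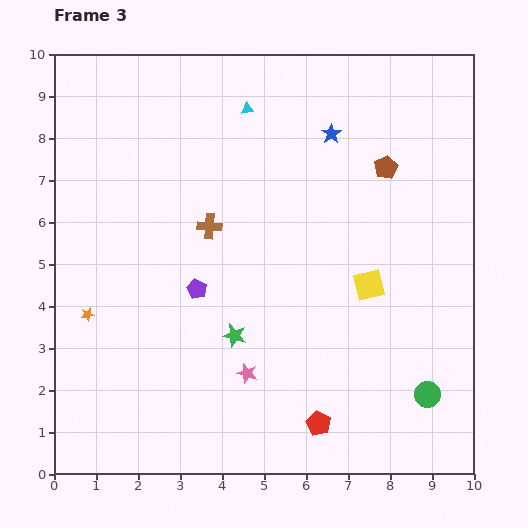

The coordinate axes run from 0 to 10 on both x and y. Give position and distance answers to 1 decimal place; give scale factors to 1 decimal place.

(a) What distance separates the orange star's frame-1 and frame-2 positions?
2.4

The orange star moved from (5.0, 6.0) to (2.9, 4.9), a distance of √(2.1² + 1.1²) ≈ 2.4.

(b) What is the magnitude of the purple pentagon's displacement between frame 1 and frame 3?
4.4

The purple pentagon moved from (0.8, 7.9) to (3.4, 4.4), a distance of √(2.6² + 3.5²) ≈ 4.4.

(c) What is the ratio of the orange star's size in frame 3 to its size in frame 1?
0.7×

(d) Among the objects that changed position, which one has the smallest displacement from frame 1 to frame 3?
the brown cross

(moved 1.4)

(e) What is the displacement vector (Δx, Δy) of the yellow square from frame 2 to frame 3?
(-1.8, 1.9)

The yellow square was at (9.3, 2.6) in frame 2 and (7.5, 4.5) in frame 3.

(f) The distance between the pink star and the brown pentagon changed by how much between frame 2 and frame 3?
-0.9

Distance in frame 2: 6.8. Distance in frame 3: 5.9.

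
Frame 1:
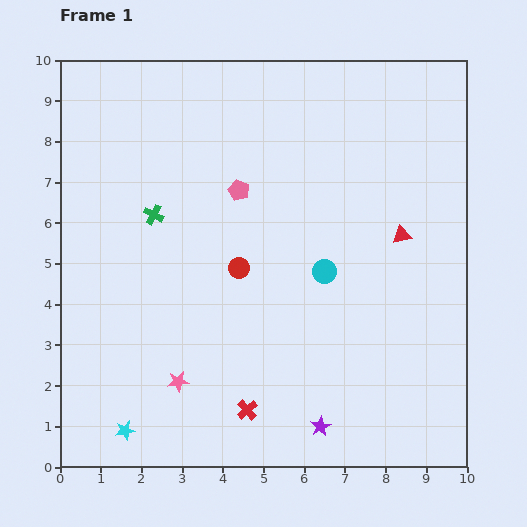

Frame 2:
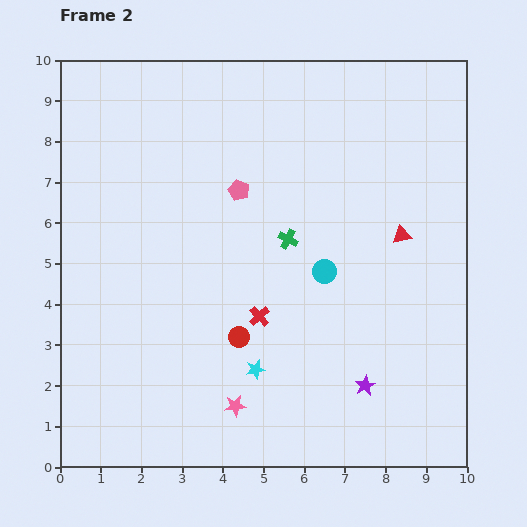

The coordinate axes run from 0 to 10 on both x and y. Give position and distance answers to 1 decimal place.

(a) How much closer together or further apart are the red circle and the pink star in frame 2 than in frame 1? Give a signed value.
-1.5

Distance in frame 1: 3.2. Distance in frame 2: 1.7.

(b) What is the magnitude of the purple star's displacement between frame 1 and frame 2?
1.5

The purple star moved from (6.4, 1.0) to (7.5, 2.0), a distance of √(1.1² + 1.0²) ≈ 1.5.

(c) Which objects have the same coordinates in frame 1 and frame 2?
the pink pentagon, the cyan circle, the red triangle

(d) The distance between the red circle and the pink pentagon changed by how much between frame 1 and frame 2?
+1.7

Distance in frame 1: 1.9. Distance in frame 2: 3.6.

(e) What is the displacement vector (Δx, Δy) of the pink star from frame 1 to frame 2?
(1.4, -0.6)

The pink star was at (2.9, 2.1) in frame 1 and (4.3, 1.5) in frame 2.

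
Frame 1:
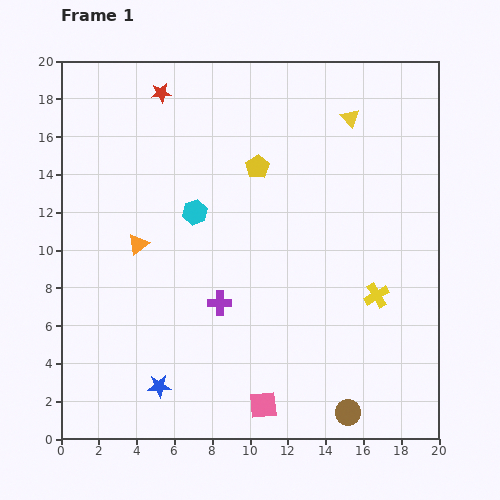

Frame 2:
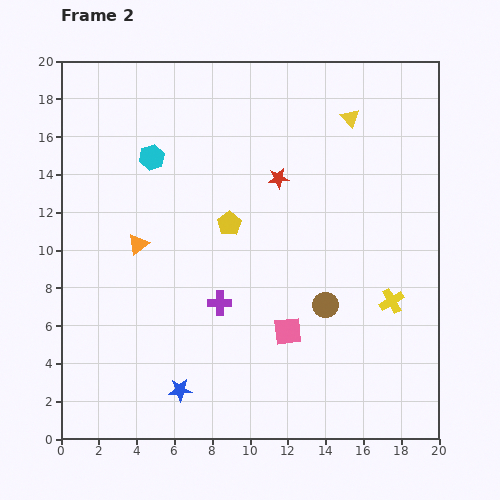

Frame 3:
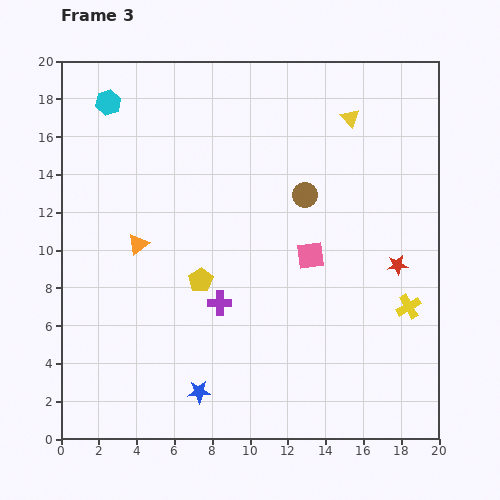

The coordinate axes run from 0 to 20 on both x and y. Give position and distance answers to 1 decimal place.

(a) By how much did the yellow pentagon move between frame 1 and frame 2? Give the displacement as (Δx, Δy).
(-1.5, -3.0)

The yellow pentagon was at (10.4, 14.4) in frame 1 and (8.9, 11.4) in frame 2.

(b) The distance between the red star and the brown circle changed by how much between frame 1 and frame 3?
-13.5

Distance in frame 1: 19.6. Distance in frame 3: 6.1.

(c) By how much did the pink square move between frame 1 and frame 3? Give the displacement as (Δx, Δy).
(2.5, 7.9)

The pink square was at (10.7, 1.8) in frame 1 and (13.2, 9.7) in frame 3.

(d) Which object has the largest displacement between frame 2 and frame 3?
the red star

(moved 7.8; next 5.9)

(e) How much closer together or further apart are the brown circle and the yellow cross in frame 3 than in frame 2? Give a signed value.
+4.6

Distance in frame 2: 3.5. Distance in frame 3: 8.1.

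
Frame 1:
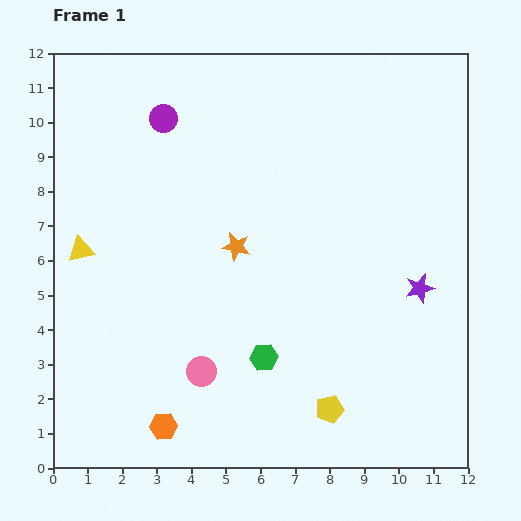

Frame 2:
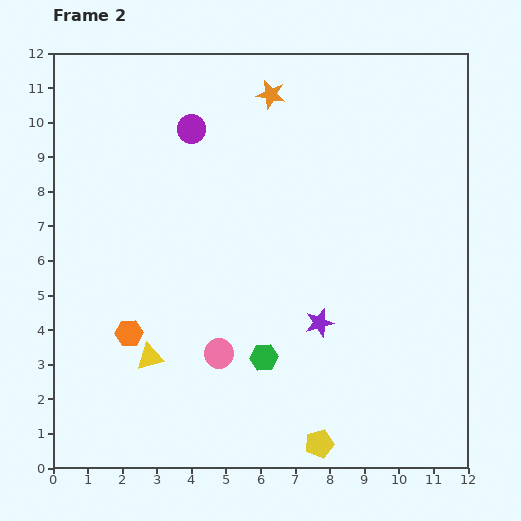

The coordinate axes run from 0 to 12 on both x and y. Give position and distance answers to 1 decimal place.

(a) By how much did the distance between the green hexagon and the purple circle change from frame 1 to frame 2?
-0.6

Distance in frame 1: 7.5. Distance in frame 2: 6.9.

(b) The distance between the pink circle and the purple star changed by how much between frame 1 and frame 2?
-3.7

Distance in frame 1: 6.7. Distance in frame 2: 3.0.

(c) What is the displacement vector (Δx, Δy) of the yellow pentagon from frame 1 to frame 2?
(-0.3, -1.0)

The yellow pentagon was at (8.0, 1.7) in frame 1 and (7.7, 0.7) in frame 2.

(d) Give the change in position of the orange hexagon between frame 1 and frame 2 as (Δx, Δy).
(-1.0, 2.7)

The orange hexagon was at (3.2, 1.2) in frame 1 and (2.2, 3.9) in frame 2.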